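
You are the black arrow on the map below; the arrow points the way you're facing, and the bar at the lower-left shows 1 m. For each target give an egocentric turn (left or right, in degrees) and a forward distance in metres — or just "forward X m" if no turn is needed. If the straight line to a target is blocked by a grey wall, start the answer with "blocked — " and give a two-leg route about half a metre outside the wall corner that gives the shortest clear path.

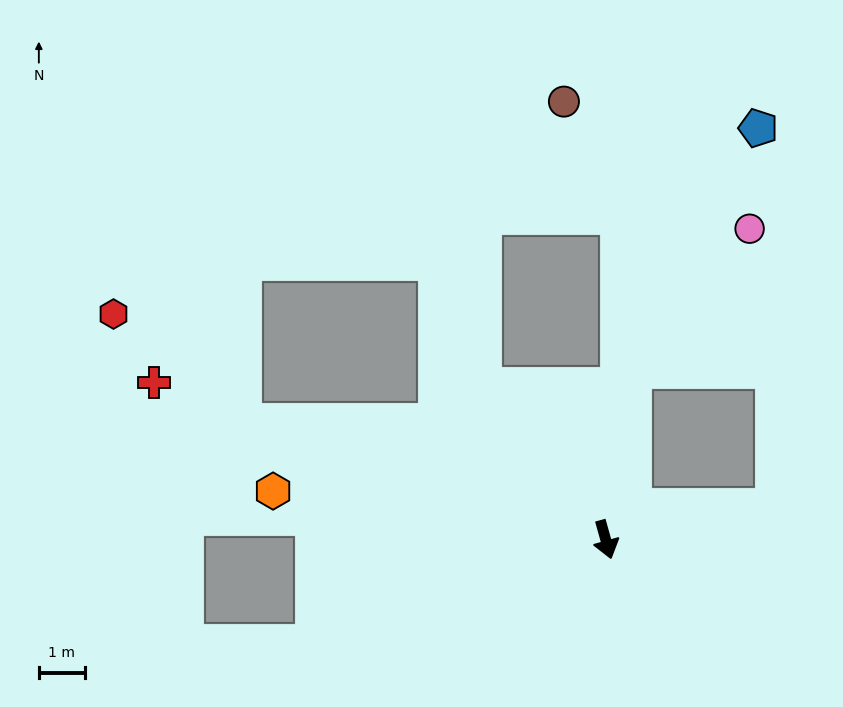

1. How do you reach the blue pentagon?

blocked — turn left 156°, forward 3.7 m, then turn right 19°, forward 5.9 m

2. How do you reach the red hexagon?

blocked — turn right 123°, forward 8.3 m, then turn right 23°, forward 3.7 m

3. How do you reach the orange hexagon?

turn right 114°, forward 7.3 m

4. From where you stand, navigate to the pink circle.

blocked — turn left 156°, forward 3.7 m, then turn right 31°, forward 4.0 m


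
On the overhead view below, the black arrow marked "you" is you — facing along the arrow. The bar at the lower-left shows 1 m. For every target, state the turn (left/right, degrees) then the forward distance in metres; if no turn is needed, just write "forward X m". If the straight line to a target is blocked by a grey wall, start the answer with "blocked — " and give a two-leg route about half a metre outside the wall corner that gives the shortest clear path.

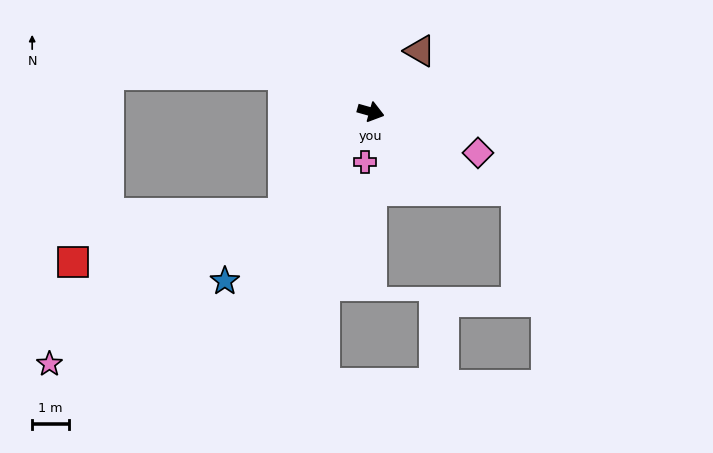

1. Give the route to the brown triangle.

turn left 67°, forward 2.1 m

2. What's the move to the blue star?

turn right 115°, forward 6.1 m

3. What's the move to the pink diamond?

turn right 5°, forward 3.1 m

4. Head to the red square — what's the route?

blocked — turn right 115°, forward 3.6 m, then turn right 36°, forward 5.9 m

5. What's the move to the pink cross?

turn right 81°, forward 1.4 m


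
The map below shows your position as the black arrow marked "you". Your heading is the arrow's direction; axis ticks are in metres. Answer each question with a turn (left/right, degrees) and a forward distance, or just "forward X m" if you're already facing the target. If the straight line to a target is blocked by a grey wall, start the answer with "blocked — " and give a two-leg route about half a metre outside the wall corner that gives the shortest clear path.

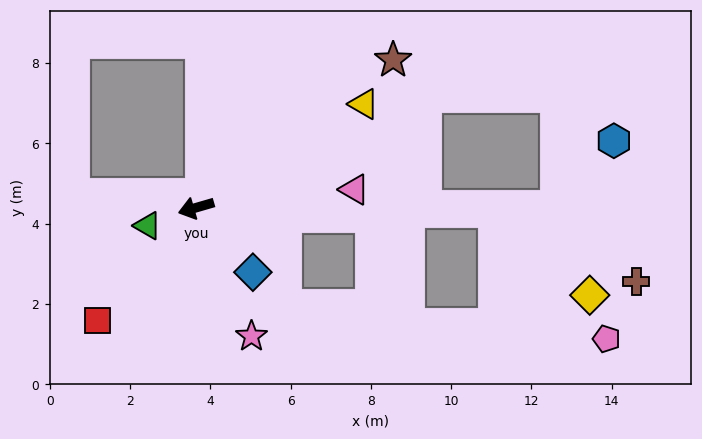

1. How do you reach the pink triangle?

turn left 170°, forward 4.0 m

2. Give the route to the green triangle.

turn left 4°, forward 1.3 m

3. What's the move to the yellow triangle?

turn right 164°, forward 4.9 m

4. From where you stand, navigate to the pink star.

turn left 97°, forward 3.5 m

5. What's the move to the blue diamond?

turn left 115°, forward 2.1 m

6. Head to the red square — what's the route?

turn left 33°, forward 3.7 m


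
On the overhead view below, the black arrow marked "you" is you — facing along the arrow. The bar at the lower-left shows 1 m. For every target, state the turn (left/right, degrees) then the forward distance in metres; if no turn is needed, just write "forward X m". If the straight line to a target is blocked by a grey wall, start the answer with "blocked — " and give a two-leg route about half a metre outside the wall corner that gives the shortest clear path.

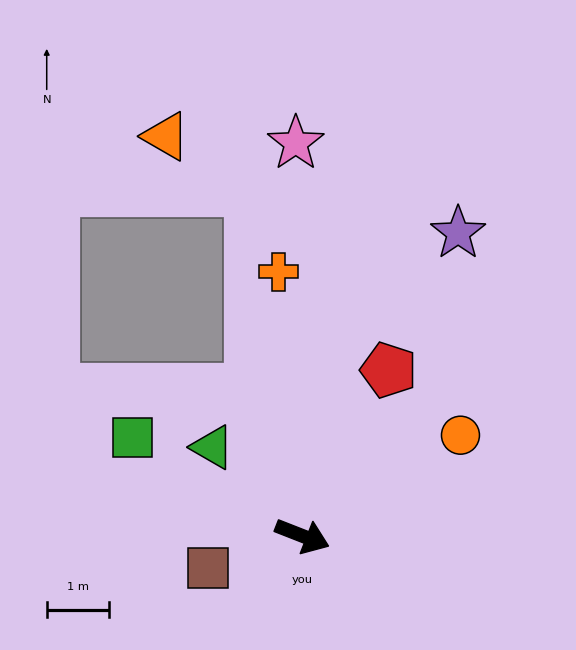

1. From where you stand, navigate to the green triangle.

turn left 157°, forward 2.0 m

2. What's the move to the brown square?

turn right 140°, forward 1.6 m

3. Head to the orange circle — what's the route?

turn left 54°, forward 3.0 m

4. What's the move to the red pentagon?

turn left 84°, forward 3.0 m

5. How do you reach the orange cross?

turn left 117°, forward 4.2 m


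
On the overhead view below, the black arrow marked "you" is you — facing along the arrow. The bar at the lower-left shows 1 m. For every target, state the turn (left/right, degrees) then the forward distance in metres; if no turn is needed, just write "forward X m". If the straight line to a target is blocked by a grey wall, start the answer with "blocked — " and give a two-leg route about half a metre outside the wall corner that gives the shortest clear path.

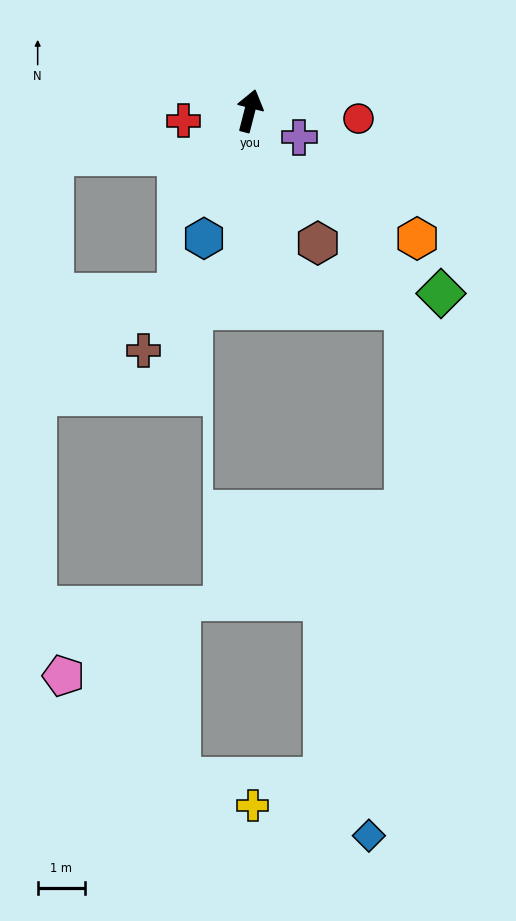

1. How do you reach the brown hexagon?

turn right 138°, forward 3.1 m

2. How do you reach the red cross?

turn left 113°, forward 1.4 m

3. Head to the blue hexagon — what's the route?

turn left 175°, forward 2.9 m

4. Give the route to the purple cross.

turn right 104°, forward 1.2 m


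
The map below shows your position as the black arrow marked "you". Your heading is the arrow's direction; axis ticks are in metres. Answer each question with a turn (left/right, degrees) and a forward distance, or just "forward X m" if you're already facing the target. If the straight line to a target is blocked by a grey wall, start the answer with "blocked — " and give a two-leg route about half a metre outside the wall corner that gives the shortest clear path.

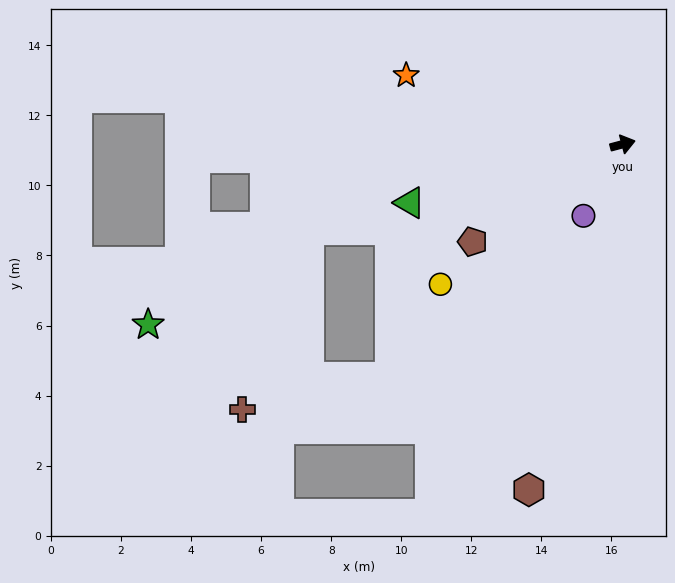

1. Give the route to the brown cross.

blocked — turn right 150°, forward 9.4 m, then turn right 32°, forward 4.3 m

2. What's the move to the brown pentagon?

turn right 162°, forward 5.1 m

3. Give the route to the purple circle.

turn right 134°, forward 2.3 m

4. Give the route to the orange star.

turn left 147°, forward 6.5 m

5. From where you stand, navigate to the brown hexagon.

turn right 120°, forward 10.2 m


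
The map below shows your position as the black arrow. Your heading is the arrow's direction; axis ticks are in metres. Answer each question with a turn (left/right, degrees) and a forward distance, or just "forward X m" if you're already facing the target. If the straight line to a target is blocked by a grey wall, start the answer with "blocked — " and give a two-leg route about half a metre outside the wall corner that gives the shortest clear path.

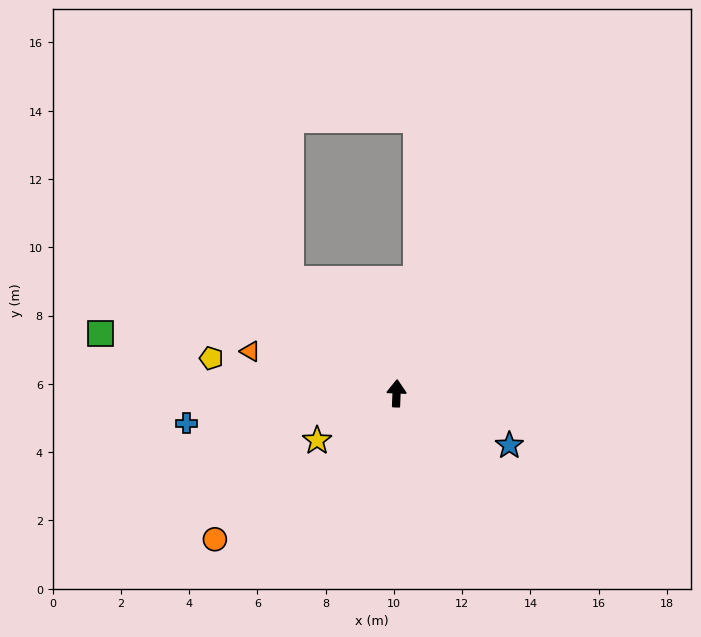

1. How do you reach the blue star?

turn right 112°, forward 3.6 m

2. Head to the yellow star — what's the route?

turn left 123°, forward 2.7 m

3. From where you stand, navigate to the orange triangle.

turn left 76°, forward 4.5 m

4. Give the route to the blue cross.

turn left 100°, forward 6.2 m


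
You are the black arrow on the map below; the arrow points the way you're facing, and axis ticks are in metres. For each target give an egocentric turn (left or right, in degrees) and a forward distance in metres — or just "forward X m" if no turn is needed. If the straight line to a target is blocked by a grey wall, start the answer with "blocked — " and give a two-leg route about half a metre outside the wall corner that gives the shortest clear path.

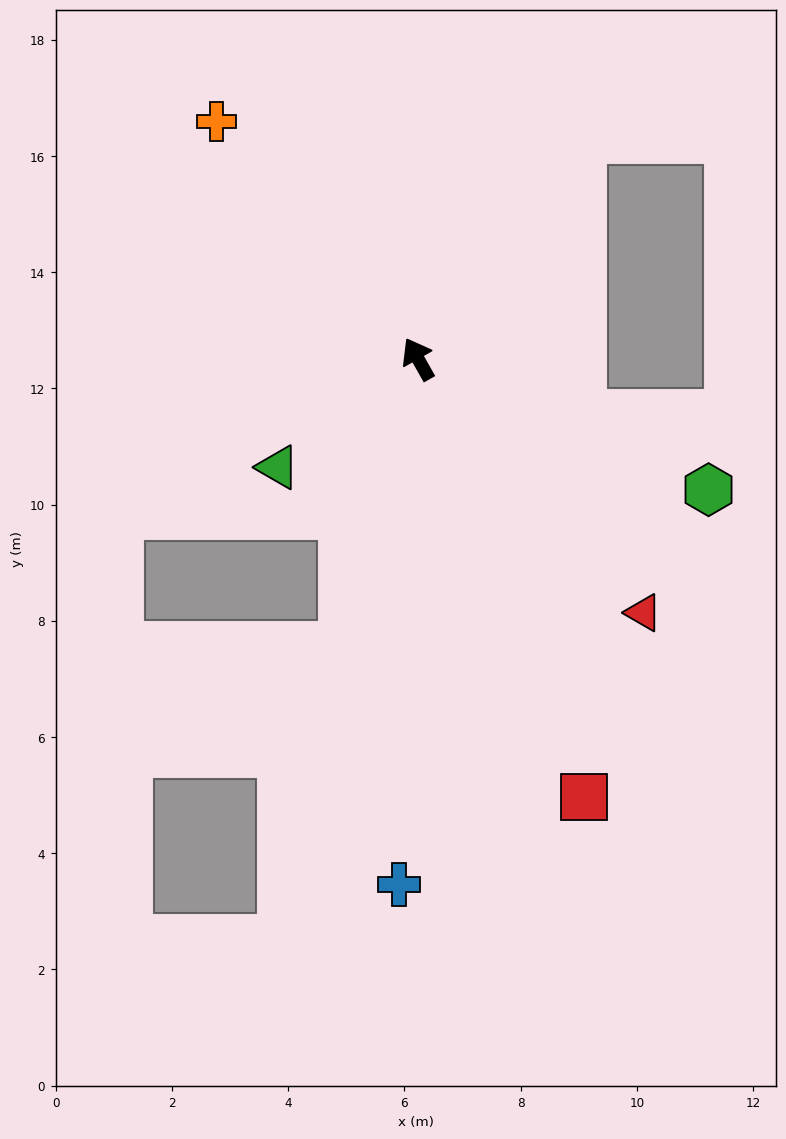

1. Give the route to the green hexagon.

turn right 144°, forward 5.5 m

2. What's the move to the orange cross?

turn left 11°, forward 5.4 m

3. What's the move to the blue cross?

turn left 149°, forward 9.1 m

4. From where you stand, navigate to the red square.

turn left 171°, forward 8.1 m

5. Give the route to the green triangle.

turn left 98°, forward 3.0 m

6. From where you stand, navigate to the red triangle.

turn right 168°, forward 5.8 m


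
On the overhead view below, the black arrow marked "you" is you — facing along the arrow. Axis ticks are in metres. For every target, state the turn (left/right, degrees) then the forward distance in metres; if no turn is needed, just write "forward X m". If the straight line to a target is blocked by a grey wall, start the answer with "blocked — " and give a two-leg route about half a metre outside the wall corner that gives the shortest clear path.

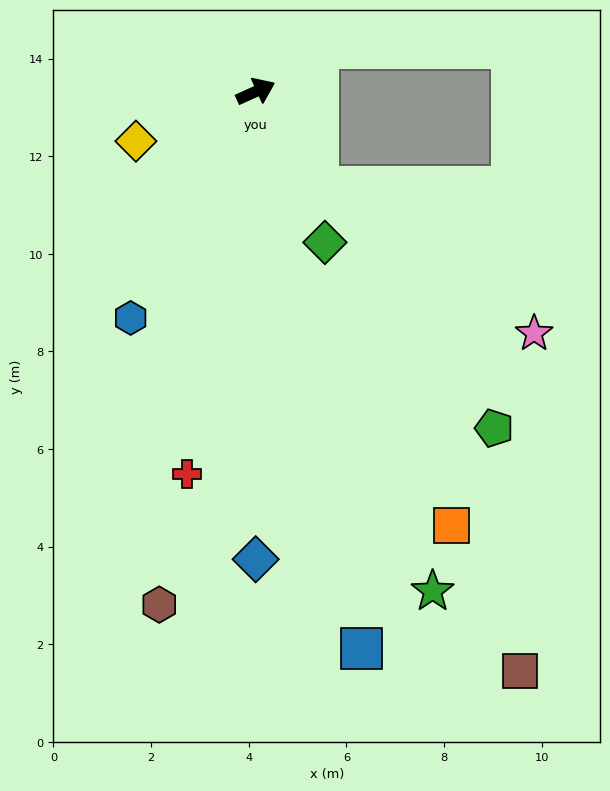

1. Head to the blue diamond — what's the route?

turn right 114°, forward 9.6 m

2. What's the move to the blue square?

turn right 104°, forward 11.6 m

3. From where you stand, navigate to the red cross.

turn right 124°, forward 8.0 m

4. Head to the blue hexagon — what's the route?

turn right 143°, forward 5.3 m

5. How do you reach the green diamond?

turn right 90°, forward 3.4 m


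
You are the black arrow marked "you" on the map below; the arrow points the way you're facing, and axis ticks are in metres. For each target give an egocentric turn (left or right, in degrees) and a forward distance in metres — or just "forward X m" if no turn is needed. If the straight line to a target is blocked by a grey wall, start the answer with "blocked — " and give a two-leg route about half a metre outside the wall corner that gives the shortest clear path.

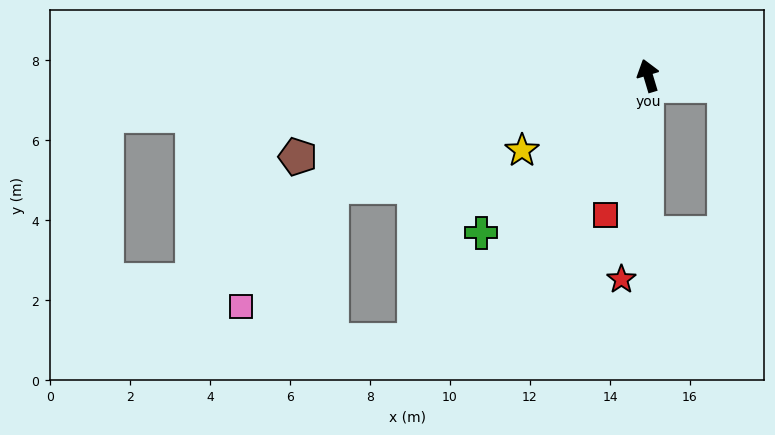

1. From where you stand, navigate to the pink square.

blocked — turn left 93°, forward 8.4 m, then turn left 33°, forward 3.8 m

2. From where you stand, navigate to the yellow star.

turn left 104°, forward 3.7 m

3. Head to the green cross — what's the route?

turn left 117°, forward 5.7 m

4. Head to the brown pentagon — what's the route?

turn left 86°, forward 9.0 m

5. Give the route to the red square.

turn left 146°, forward 3.6 m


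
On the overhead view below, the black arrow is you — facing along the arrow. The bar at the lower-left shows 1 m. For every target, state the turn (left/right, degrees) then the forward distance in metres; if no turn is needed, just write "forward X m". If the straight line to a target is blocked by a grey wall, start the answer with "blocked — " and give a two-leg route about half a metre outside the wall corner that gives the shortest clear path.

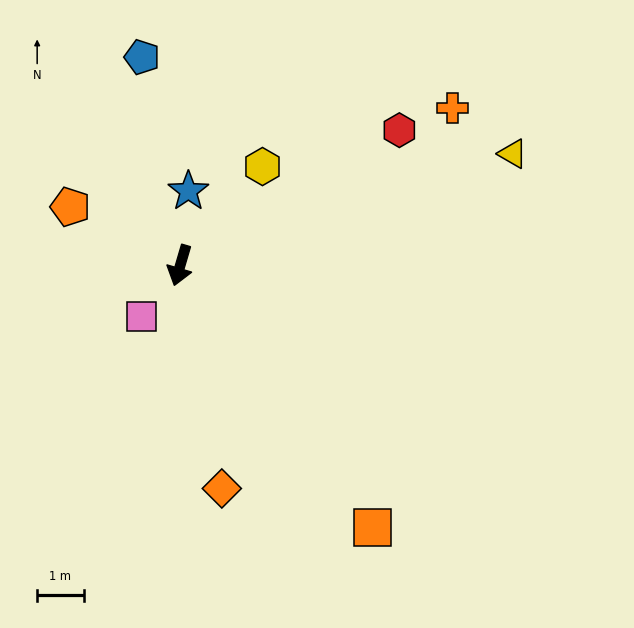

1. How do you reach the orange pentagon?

turn right 102°, forward 2.7 m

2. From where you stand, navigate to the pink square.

turn right 21°, forward 1.4 m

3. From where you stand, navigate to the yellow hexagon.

turn left 157°, forward 2.8 m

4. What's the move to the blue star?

turn right 170°, forward 1.6 m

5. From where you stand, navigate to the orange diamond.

turn left 27°, forward 4.9 m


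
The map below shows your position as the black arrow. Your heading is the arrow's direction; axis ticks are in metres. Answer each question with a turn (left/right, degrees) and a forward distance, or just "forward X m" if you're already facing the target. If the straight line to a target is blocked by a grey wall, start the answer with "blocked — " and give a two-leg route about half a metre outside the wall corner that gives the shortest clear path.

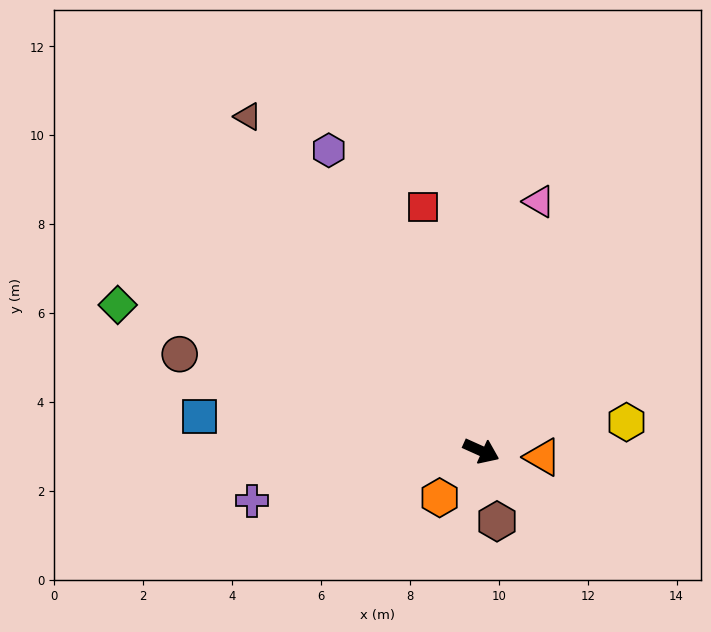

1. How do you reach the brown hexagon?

turn right 53°, forward 1.6 m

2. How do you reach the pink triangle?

turn left 101°, forward 5.8 m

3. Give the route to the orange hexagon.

turn right 107°, forward 1.4 m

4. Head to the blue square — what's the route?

turn right 163°, forward 6.4 m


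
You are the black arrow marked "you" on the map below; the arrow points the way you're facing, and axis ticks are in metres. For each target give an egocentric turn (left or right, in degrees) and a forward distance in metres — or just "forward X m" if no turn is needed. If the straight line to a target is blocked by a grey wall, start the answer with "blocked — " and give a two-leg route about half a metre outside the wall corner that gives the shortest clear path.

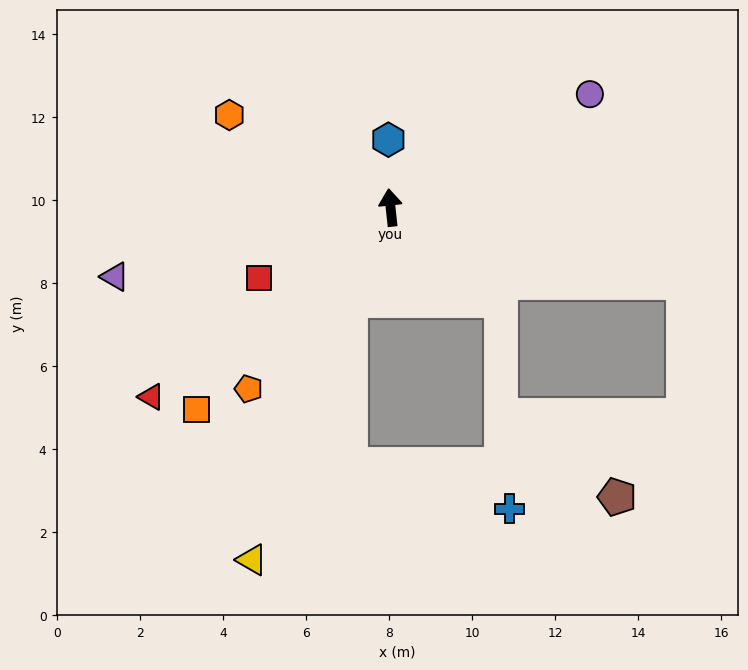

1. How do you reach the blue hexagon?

turn right 4°, forward 1.6 m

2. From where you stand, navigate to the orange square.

turn left 130°, forward 6.8 m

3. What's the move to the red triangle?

turn left 122°, forward 7.4 m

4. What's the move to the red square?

turn left 112°, forward 3.6 m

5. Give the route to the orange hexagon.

turn left 54°, forward 4.5 m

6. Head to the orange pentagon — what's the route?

turn left 136°, forward 5.6 m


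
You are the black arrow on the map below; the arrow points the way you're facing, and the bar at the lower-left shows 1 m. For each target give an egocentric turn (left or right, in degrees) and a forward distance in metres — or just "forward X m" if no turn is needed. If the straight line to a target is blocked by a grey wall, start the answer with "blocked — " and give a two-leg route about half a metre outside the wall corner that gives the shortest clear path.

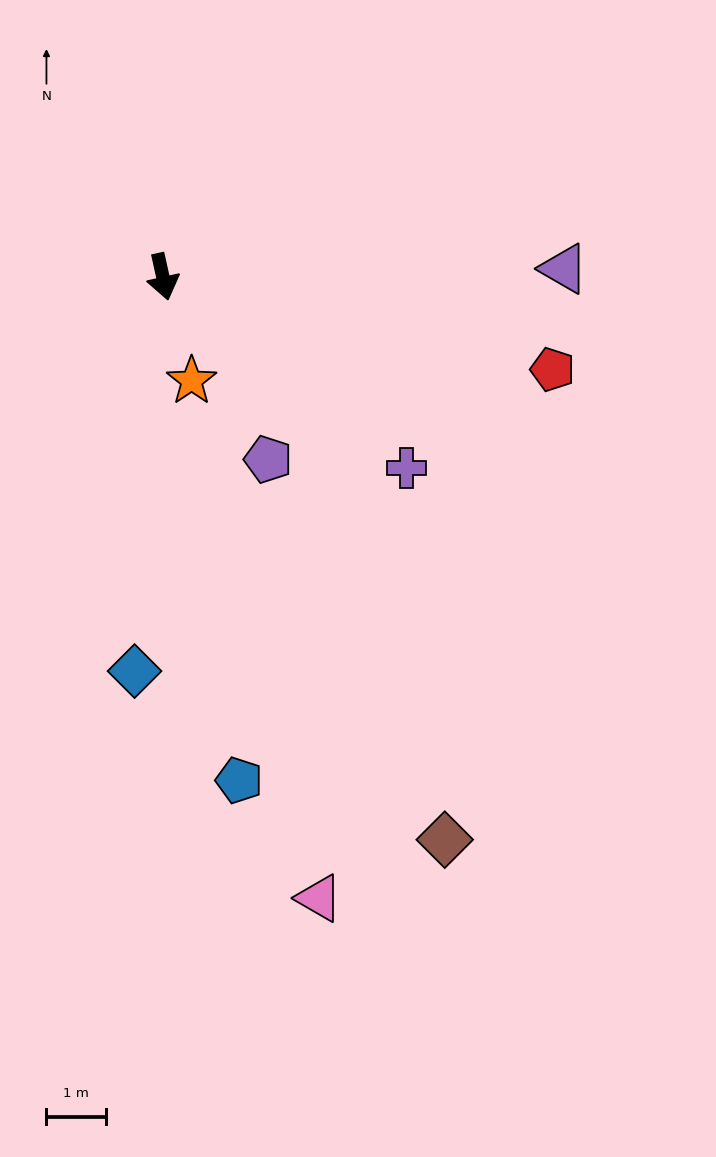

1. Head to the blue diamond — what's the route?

turn right 17°, forward 6.6 m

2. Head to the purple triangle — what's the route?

turn left 79°, forward 6.7 m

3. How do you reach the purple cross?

turn left 39°, forward 5.2 m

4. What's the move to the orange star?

turn left 3°, forward 1.8 m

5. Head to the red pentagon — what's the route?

turn left 64°, forward 6.7 m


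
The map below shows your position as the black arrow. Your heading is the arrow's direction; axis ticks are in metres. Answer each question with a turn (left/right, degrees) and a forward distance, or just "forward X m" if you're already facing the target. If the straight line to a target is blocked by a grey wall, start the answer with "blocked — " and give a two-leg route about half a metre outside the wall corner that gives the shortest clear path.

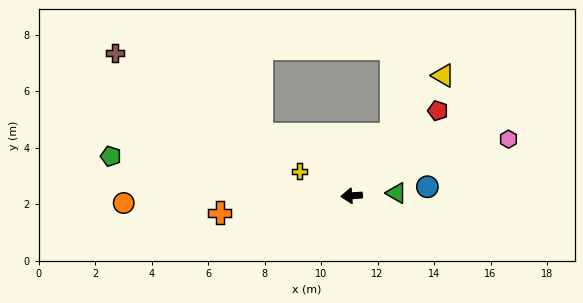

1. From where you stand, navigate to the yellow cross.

turn right 29°, forward 2.0 m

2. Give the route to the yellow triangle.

turn right 131°, forward 5.4 m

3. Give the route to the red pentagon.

turn right 139°, forward 4.3 m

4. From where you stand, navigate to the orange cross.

turn left 4°, forward 4.7 m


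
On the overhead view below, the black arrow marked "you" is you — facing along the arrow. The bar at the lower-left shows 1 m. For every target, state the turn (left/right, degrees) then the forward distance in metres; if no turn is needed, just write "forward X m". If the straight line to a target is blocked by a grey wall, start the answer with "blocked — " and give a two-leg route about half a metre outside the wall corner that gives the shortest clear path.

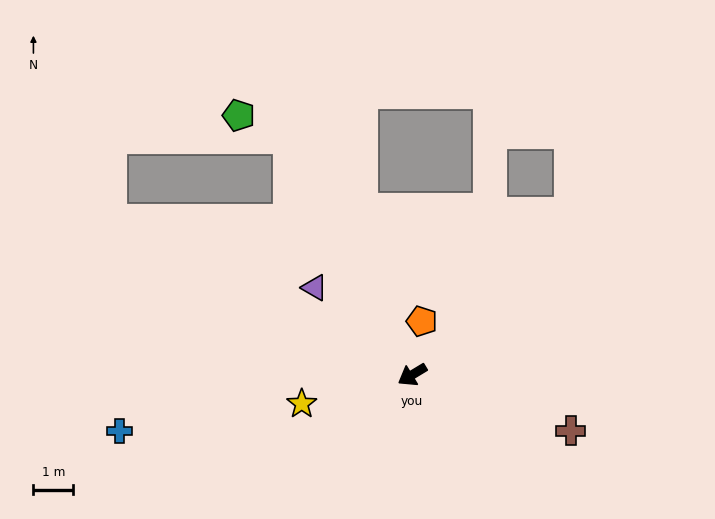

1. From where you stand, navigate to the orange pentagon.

turn right 131°, forward 1.4 m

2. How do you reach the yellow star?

turn right 16°, forward 2.9 m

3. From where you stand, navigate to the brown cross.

turn left 129°, forward 4.2 m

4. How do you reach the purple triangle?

turn right 73°, forward 3.3 m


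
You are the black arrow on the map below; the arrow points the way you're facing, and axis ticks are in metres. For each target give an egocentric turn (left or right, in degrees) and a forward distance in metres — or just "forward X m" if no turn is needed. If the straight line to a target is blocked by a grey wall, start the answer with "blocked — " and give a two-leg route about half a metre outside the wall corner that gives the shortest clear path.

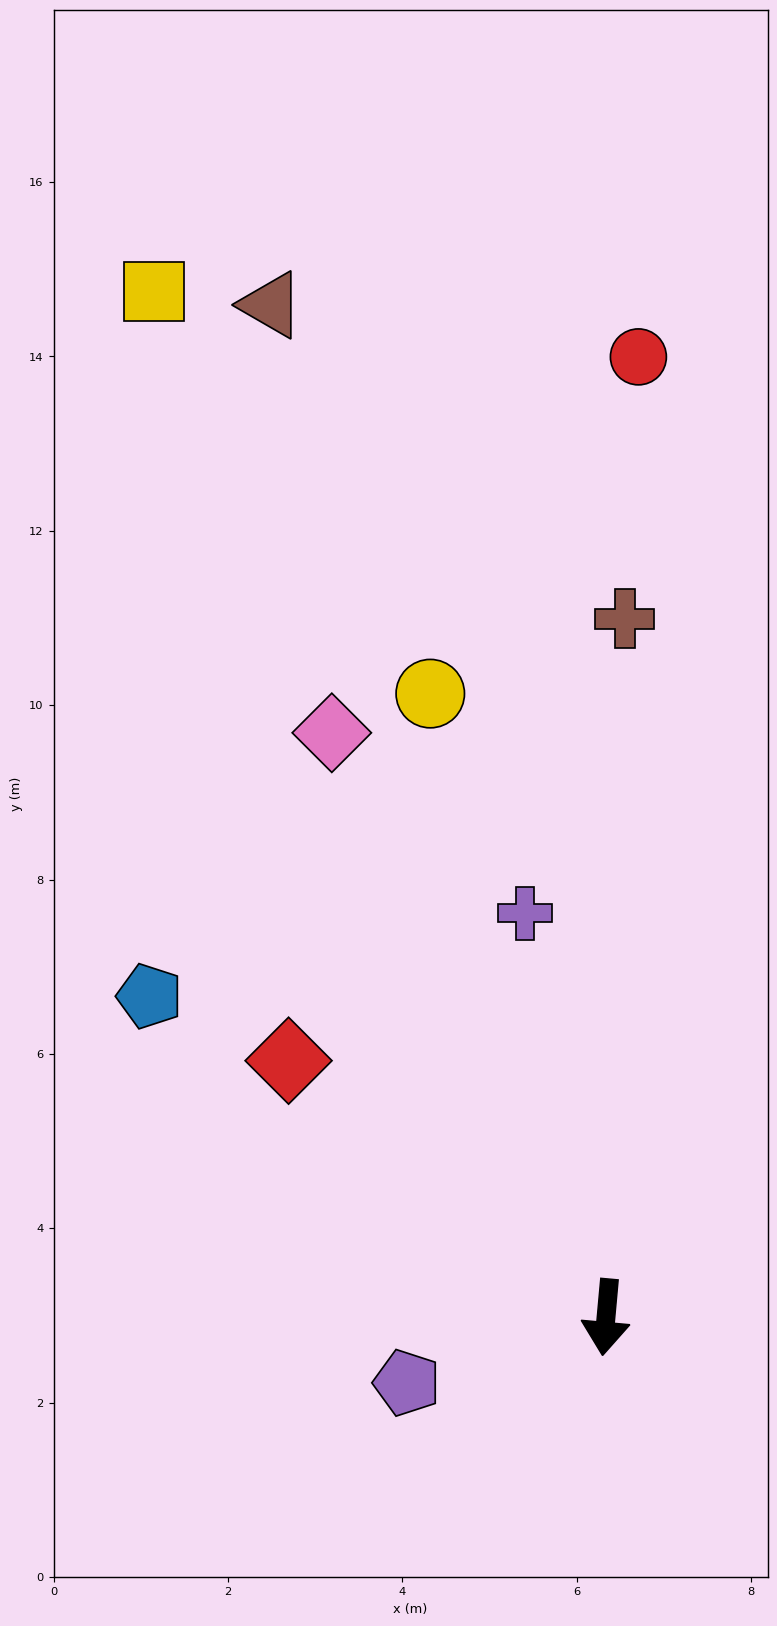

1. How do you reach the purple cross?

turn right 163°, forward 4.7 m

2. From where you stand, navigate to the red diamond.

turn right 124°, forward 4.7 m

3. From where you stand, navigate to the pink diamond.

turn right 150°, forward 7.4 m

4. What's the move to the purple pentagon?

turn right 67°, forward 2.4 m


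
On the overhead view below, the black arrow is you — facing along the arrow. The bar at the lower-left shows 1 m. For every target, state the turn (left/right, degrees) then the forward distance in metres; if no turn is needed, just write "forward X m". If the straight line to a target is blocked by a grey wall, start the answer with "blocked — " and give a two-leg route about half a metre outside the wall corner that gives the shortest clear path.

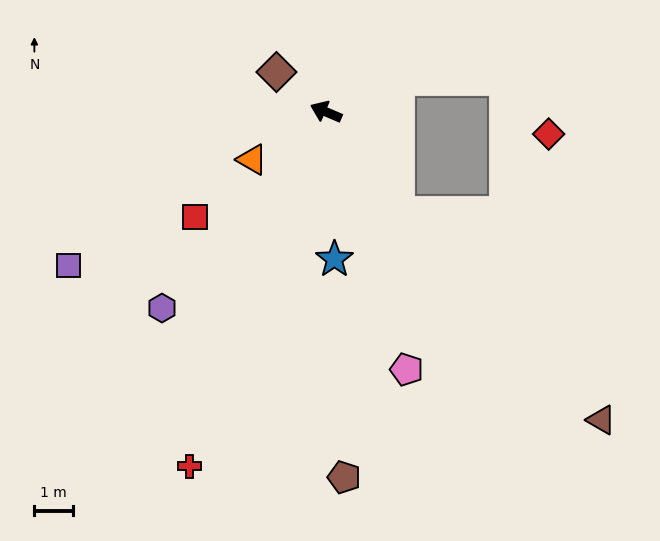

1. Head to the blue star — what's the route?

turn left 116°, forward 3.8 m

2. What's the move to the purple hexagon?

turn left 73°, forward 6.6 m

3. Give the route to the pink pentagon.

turn left 130°, forward 7.0 m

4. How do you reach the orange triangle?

turn left 56°, forward 2.3 m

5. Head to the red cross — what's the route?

turn left 92°, forward 9.8 m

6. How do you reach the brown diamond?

turn right 16°, forward 1.6 m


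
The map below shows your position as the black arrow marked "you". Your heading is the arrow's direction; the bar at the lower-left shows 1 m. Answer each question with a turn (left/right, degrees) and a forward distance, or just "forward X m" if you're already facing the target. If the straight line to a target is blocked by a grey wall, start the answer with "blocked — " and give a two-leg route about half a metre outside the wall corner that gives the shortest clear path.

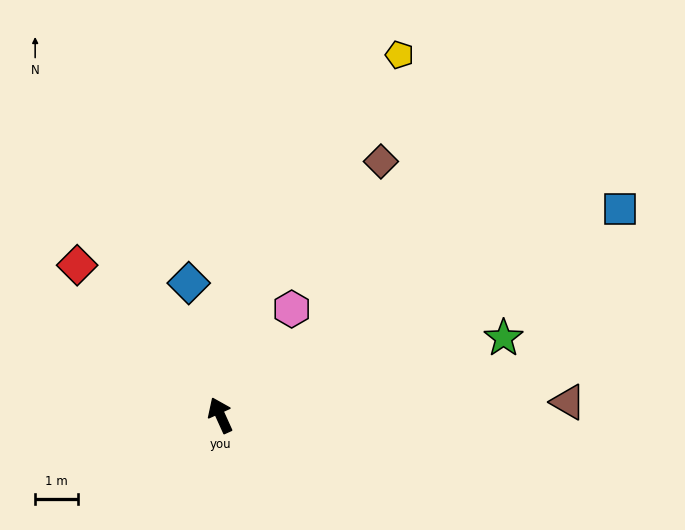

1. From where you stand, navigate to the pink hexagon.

turn right 58°, forward 3.0 m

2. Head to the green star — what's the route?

turn right 99°, forward 6.8 m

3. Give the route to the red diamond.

turn left 19°, forward 4.8 m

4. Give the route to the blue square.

turn right 87°, forward 10.5 m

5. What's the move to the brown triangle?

turn right 112°, forward 8.1 m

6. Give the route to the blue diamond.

turn right 11°, forward 3.2 m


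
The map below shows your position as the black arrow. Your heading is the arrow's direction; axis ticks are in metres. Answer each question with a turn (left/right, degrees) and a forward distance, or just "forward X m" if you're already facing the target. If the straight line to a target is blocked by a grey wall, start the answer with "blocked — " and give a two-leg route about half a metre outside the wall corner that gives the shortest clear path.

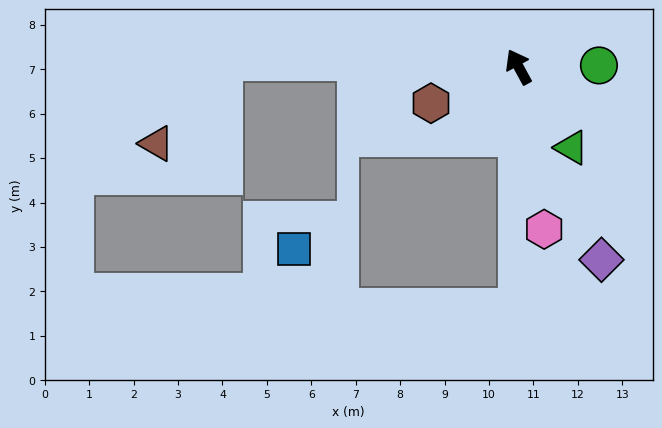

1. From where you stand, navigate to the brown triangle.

blocked — turn left 60°, forward 6.6 m, then turn left 52°, forward 2.4 m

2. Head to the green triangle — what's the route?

turn right 175°, forward 2.2 m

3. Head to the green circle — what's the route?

turn right 118°, forward 1.8 m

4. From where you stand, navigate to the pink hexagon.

turn left 160°, forward 3.7 m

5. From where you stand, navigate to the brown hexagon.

turn left 84°, forward 2.1 m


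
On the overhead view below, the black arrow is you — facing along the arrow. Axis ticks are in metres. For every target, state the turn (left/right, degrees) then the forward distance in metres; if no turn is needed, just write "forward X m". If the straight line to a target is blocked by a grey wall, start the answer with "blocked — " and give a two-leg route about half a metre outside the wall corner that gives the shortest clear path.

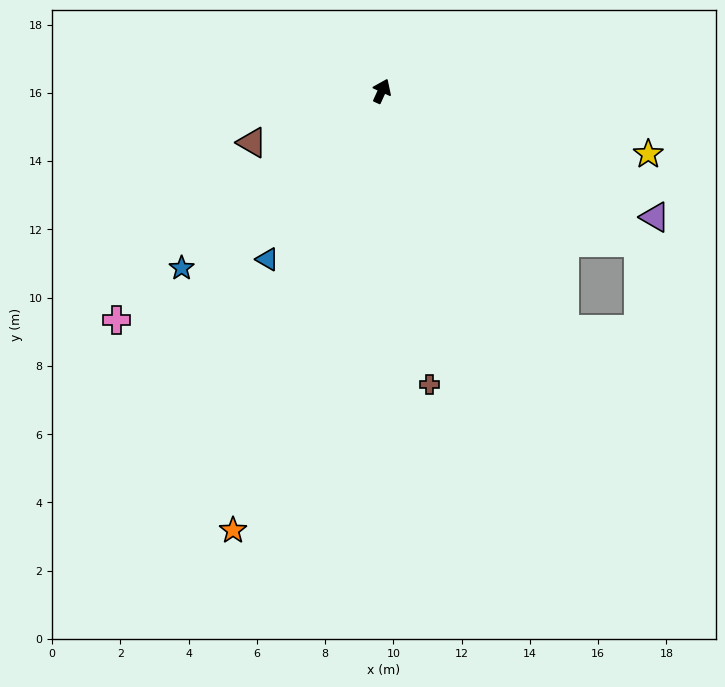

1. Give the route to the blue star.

turn left 156°, forward 7.8 m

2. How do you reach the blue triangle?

turn left 170°, forward 6.0 m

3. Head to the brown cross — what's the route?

turn right 146°, forward 8.7 m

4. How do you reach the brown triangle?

turn left 136°, forward 4.1 m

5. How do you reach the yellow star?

turn right 79°, forward 8.0 m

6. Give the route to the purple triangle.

turn right 90°, forward 8.8 m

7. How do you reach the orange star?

turn right 174°, forward 13.6 m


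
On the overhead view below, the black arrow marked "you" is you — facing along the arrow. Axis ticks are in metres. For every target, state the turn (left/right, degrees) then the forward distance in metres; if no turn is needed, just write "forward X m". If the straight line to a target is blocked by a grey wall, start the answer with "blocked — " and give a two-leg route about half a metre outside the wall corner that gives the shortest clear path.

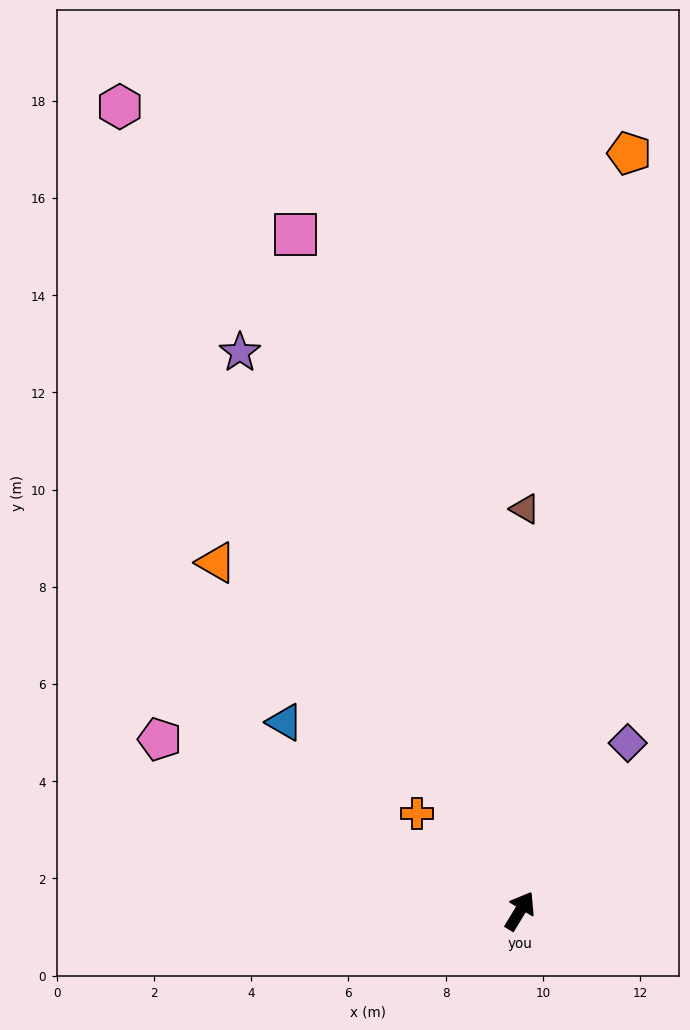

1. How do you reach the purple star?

turn left 58°, forward 12.9 m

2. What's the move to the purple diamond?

forward 4.1 m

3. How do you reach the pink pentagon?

turn left 96°, forward 8.2 m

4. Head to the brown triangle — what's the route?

turn left 31°, forward 8.3 m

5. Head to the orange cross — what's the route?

turn left 78°, forward 2.9 m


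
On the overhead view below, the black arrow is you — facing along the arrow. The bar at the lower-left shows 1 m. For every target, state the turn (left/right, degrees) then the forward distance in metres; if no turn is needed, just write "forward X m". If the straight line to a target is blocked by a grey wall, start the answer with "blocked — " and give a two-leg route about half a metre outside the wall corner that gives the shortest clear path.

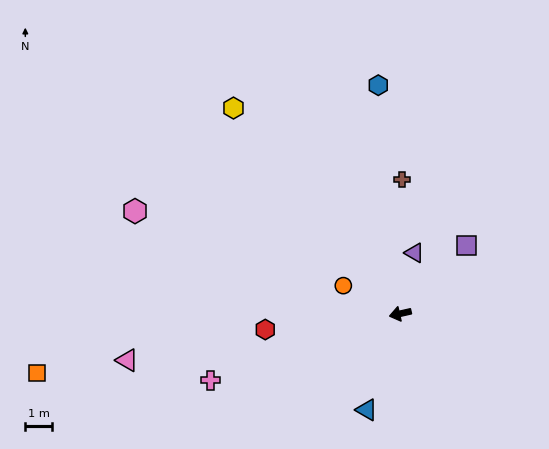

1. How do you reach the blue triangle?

turn left 58°, forward 3.8 m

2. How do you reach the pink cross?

turn left 7°, forward 7.4 m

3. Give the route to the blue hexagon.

turn right 97°, forward 8.5 m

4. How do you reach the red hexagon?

turn right 6°, forward 5.0 m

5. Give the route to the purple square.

turn right 147°, forward 3.5 m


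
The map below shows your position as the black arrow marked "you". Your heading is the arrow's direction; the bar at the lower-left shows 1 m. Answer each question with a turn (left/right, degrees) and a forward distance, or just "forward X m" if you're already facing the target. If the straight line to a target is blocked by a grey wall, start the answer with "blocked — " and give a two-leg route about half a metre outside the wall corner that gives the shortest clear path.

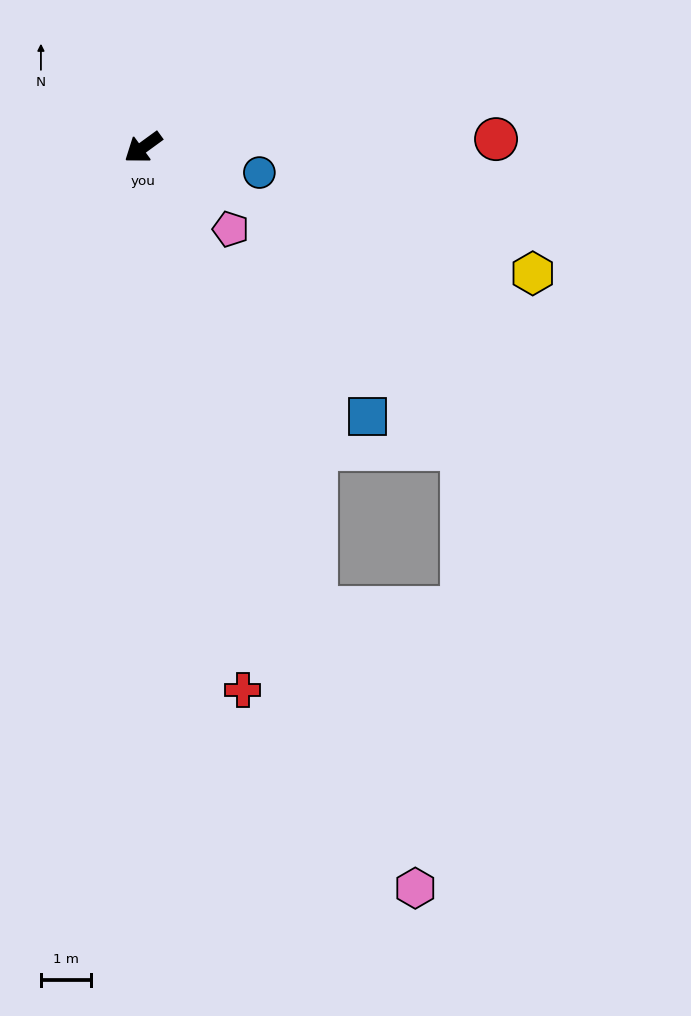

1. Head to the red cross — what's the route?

turn left 64°, forward 11.0 m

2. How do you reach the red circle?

turn left 145°, forward 7.0 m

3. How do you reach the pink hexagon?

turn left 74°, forward 15.7 m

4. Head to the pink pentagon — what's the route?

turn left 101°, forward 2.4 m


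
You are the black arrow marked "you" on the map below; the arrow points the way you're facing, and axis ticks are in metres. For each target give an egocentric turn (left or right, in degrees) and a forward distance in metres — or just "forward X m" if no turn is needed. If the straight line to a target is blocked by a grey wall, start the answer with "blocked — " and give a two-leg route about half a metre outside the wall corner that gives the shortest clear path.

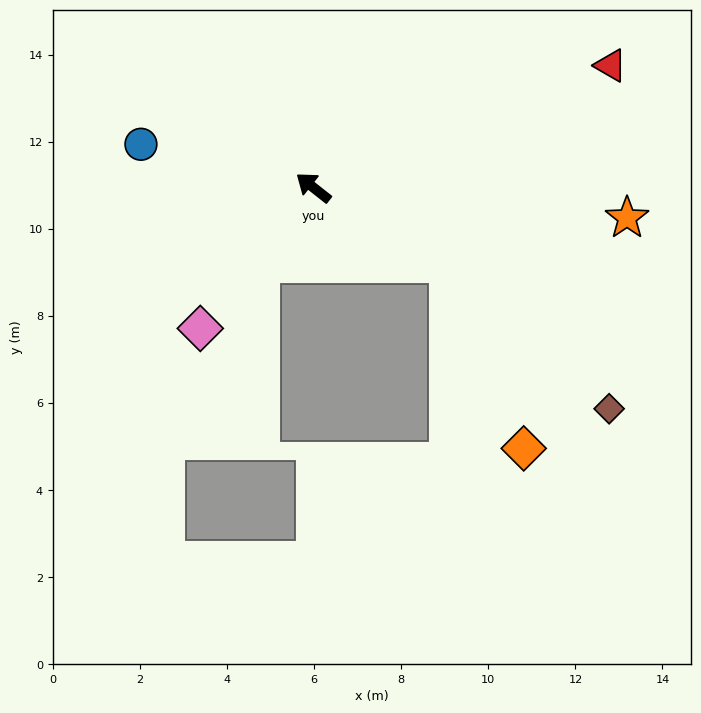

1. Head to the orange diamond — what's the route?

blocked — turn right 172°, forward 3.6 m, then turn right 37°, forward 4.6 m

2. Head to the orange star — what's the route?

turn right 147°, forward 7.2 m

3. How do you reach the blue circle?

turn left 24°, forward 4.1 m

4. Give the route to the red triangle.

turn right 119°, forward 7.4 m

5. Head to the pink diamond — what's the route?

turn left 90°, forward 4.1 m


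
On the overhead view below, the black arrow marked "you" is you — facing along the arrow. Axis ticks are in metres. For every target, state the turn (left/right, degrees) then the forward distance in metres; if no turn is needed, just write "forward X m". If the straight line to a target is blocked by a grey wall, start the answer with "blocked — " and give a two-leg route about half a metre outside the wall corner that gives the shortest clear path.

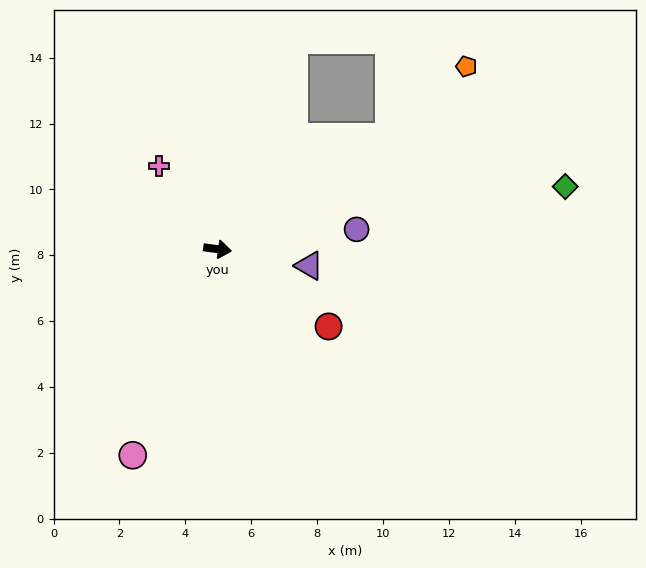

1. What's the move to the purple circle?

turn left 16°, forward 4.3 m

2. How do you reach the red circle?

turn right 27°, forward 4.1 m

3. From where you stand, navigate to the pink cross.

turn left 133°, forward 3.1 m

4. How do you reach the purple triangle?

turn right 3°, forward 2.8 m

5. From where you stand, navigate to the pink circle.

turn right 105°, forward 6.8 m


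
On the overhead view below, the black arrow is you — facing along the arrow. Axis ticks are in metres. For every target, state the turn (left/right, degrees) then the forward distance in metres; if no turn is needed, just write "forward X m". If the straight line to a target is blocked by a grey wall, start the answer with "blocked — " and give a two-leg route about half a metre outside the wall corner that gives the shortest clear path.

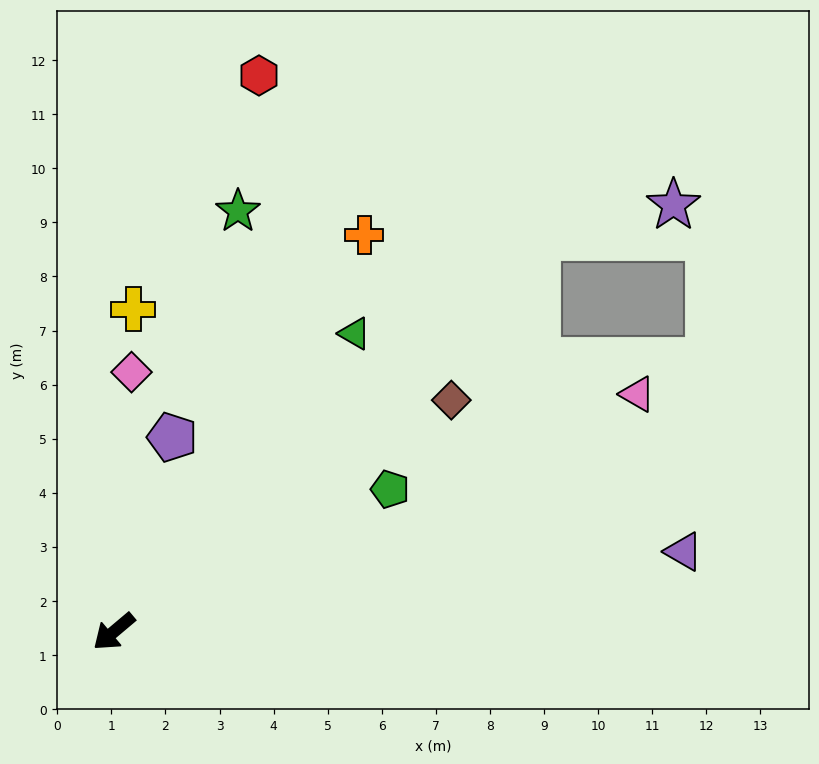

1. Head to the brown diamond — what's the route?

turn left 174°, forward 7.6 m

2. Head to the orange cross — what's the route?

turn right 162°, forward 8.7 m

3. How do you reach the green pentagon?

turn left 167°, forward 5.7 m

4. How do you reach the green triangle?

turn right 169°, forward 7.1 m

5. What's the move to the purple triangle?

turn left 148°, forward 10.6 m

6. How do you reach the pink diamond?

turn right 134°, forward 4.8 m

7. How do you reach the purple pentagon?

turn right 147°, forward 3.8 m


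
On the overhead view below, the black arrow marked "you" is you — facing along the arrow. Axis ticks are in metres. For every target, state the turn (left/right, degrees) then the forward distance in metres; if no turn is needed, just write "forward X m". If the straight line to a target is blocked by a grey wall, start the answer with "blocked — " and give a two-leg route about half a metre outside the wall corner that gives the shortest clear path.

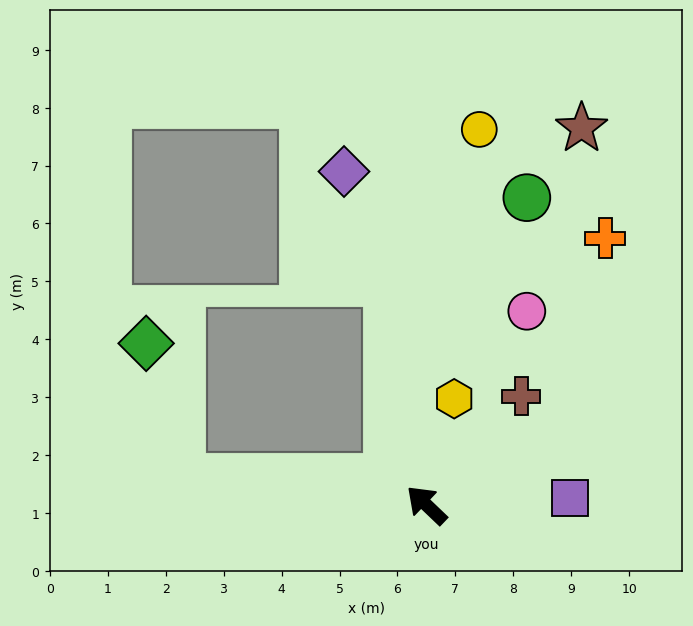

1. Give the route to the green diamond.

blocked — turn left 37°, forward 4.3 m, then turn right 69°, forward 2.4 m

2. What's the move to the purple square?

turn right 133°, forward 2.5 m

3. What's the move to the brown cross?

turn right 87°, forward 2.5 m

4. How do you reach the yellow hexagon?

turn right 61°, forward 1.9 m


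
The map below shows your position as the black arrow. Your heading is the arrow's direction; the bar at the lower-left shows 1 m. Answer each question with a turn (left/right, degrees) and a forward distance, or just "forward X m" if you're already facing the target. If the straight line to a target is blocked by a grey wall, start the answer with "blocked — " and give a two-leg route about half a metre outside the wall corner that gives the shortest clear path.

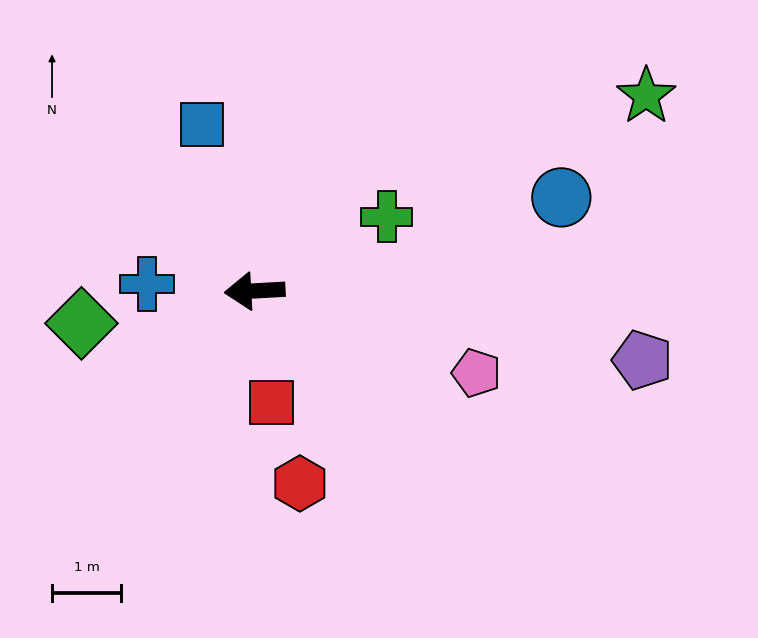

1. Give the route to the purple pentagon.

turn left 167°, forward 5.7 m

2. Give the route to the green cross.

turn right 154°, forward 2.2 m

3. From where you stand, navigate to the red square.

turn left 95°, forward 1.6 m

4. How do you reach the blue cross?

turn right 7°, forward 1.6 m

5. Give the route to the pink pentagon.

turn left 157°, forward 3.4 m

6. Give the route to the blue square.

turn right 76°, forward 2.5 m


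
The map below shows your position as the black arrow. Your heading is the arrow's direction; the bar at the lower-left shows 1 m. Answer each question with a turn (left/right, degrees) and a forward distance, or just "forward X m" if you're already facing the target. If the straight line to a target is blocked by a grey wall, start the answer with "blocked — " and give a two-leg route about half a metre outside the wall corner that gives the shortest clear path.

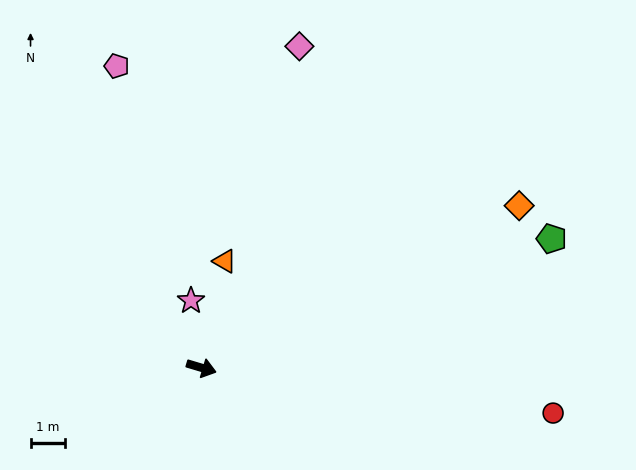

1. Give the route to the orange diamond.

turn left 44°, forward 10.3 m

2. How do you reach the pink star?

turn left 116°, forward 2.0 m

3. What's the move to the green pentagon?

turn left 37°, forward 10.7 m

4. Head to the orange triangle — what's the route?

turn left 94°, forward 3.1 m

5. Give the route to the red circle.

turn left 9°, forward 10.2 m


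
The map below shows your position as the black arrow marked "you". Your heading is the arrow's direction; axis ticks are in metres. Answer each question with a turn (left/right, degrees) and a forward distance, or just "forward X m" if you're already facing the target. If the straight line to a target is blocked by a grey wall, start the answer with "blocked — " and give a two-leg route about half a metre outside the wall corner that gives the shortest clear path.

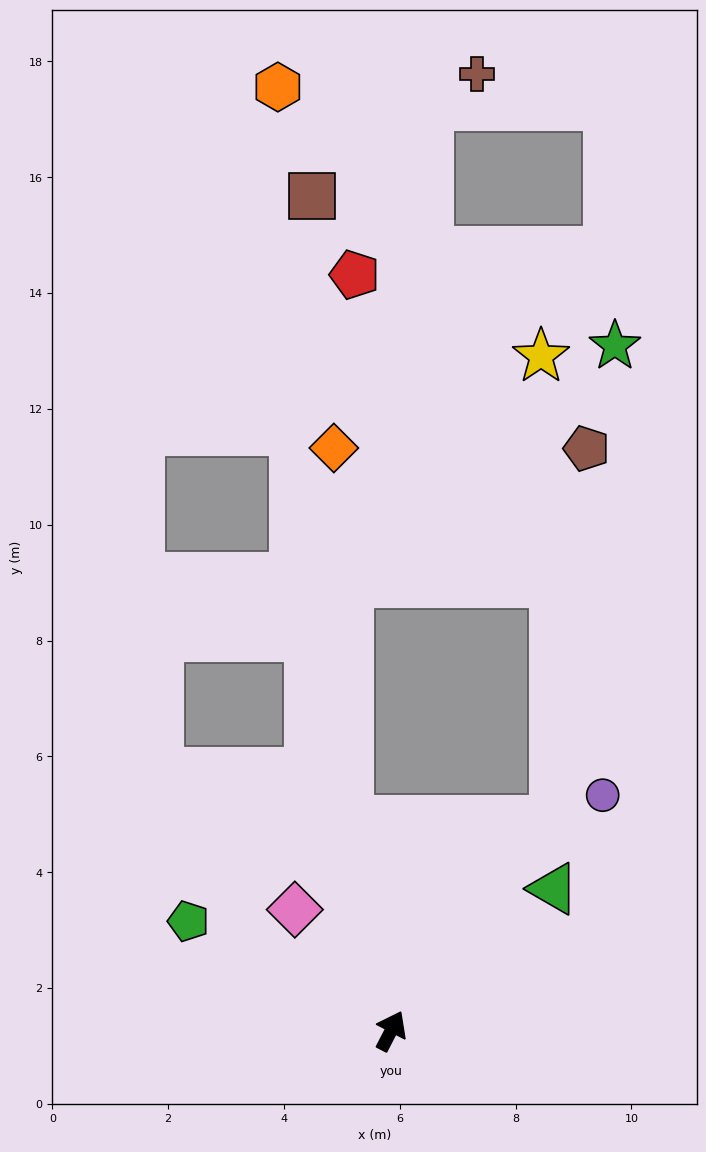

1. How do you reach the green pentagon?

turn left 89°, forward 4.0 m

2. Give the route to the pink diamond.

turn left 66°, forward 2.7 m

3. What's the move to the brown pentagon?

blocked — turn right 10°, forward 4.6 m, then turn left 32°, forward 6.4 m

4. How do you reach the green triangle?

turn right 21°, forward 3.7 m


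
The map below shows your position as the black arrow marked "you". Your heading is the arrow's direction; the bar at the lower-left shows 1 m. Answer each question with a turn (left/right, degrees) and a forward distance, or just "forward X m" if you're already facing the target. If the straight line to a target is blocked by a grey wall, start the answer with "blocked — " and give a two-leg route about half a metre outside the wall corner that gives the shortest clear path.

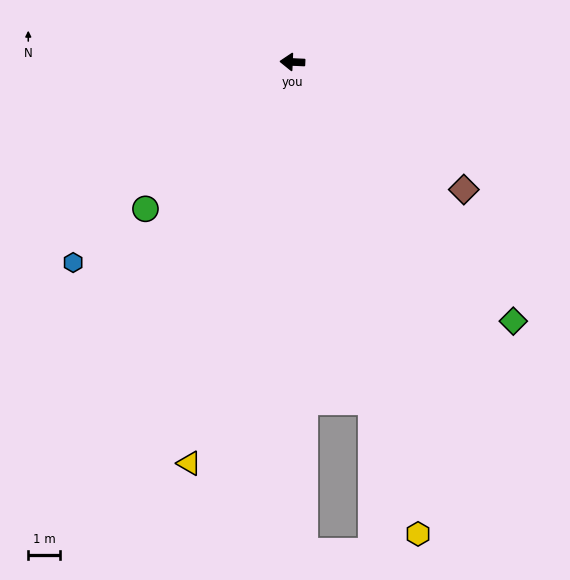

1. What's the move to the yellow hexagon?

turn left 107°, forward 15.5 m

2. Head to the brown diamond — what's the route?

turn left 146°, forward 6.8 m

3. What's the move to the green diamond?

turn left 133°, forward 10.8 m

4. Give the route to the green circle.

turn left 48°, forward 6.6 m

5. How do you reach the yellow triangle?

turn left 78°, forward 13.2 m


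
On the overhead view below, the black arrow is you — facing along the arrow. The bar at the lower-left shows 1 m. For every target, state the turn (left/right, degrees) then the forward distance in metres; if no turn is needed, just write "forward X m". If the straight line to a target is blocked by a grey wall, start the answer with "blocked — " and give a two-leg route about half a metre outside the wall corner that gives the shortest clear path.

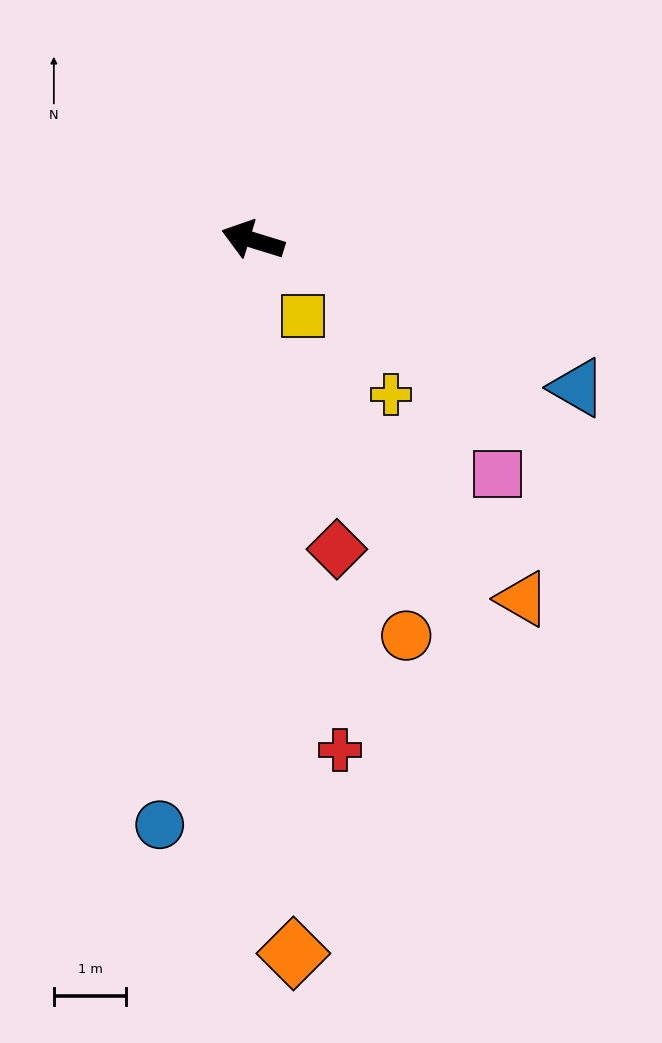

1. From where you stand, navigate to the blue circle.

turn left 98°, forward 8.1 m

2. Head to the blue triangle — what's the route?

turn left 173°, forward 4.9 m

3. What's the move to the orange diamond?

turn left 110°, forward 9.8 m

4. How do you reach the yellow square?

turn left 141°, forward 1.2 m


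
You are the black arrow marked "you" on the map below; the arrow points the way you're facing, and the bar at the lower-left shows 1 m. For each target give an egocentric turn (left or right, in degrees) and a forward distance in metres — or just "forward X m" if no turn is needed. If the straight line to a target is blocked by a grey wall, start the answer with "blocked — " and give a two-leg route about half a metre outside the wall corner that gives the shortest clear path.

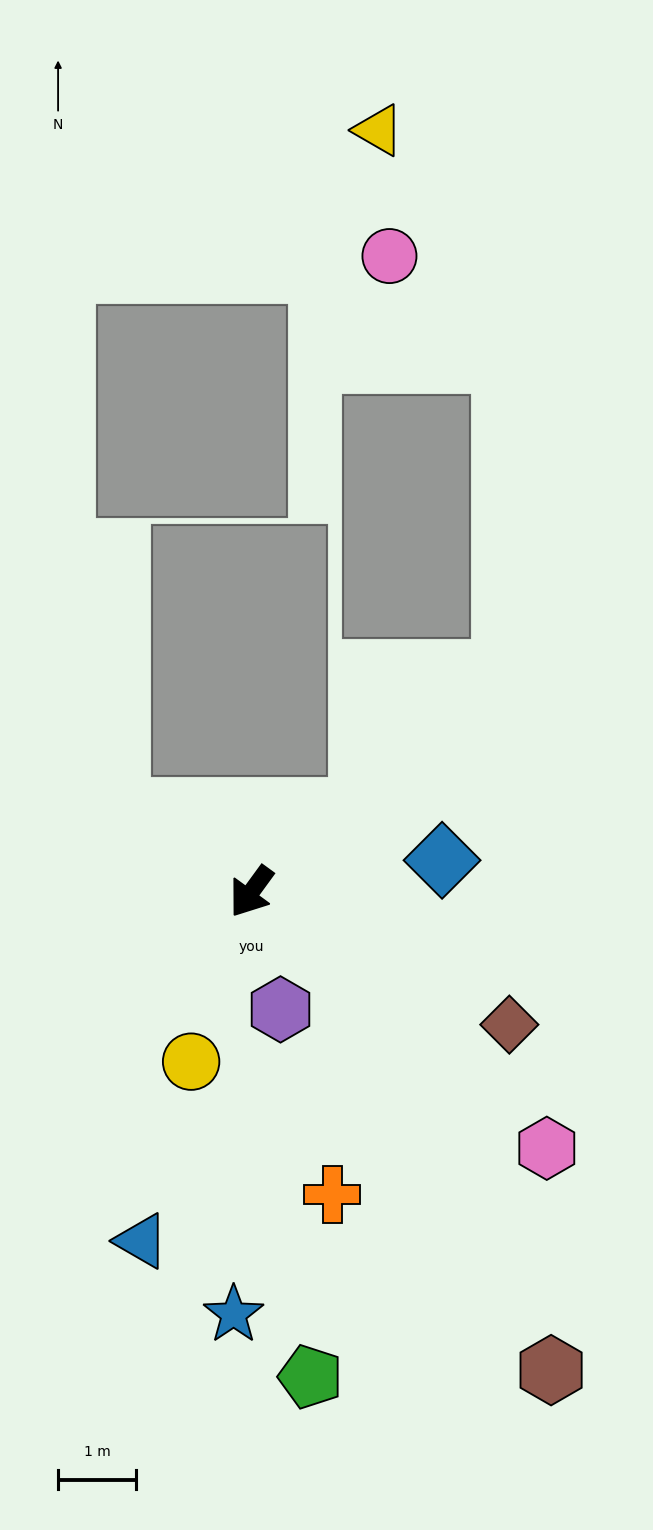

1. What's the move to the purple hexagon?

turn left 50°, forward 1.5 m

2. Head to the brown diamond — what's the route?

turn left 99°, forward 3.7 m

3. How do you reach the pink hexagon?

turn left 85°, forward 5.0 m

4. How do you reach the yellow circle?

turn left 17°, forward 2.3 m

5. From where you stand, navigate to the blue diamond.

turn left 136°, forward 2.5 m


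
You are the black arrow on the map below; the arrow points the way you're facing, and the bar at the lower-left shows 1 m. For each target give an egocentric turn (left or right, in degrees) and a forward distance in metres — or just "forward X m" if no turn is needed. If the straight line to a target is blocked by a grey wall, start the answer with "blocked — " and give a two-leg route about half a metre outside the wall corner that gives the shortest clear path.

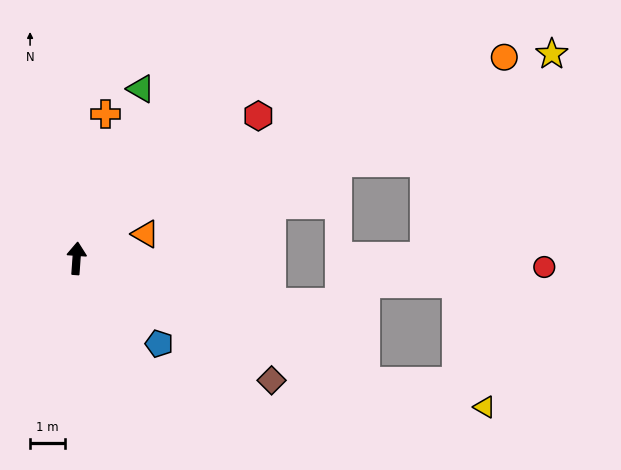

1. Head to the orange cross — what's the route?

turn right 7°, forward 4.3 m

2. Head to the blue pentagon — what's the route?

turn right 132°, forward 3.4 m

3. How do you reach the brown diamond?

turn right 118°, forward 6.7 m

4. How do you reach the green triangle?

turn right 17°, forward 5.2 m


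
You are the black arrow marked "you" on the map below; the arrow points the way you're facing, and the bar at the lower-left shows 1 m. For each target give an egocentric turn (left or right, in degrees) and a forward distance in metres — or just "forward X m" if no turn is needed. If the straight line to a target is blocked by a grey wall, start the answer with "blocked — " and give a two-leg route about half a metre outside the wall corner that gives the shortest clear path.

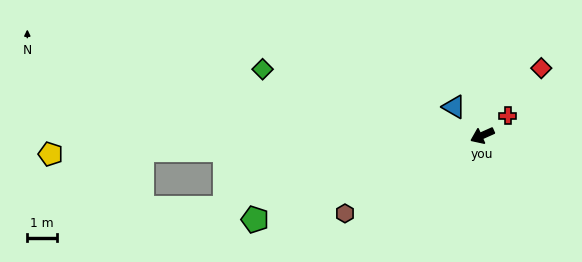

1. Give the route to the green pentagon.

turn right 4°, forward 8.3 m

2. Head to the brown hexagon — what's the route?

turn left 5°, forward 5.4 m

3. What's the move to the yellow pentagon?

turn right 22°, forward 14.8 m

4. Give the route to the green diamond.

turn right 41°, forward 7.9 m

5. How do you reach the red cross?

turn right 166°, forward 1.1 m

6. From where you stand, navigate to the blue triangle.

turn right 69°, forward 1.4 m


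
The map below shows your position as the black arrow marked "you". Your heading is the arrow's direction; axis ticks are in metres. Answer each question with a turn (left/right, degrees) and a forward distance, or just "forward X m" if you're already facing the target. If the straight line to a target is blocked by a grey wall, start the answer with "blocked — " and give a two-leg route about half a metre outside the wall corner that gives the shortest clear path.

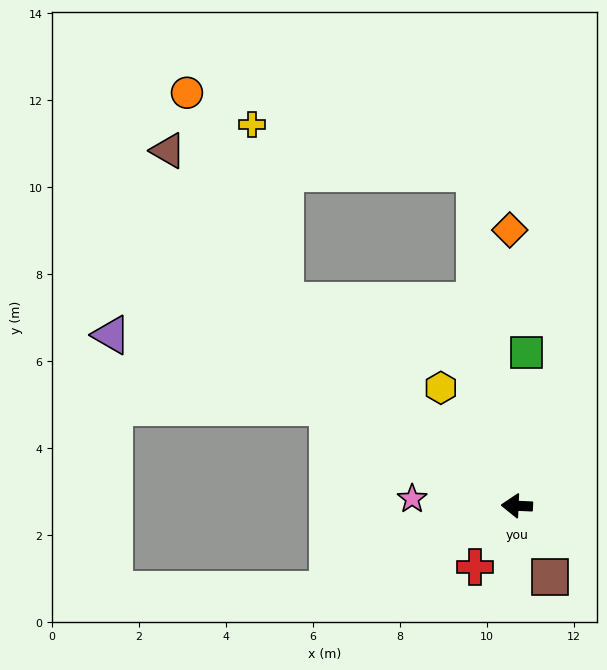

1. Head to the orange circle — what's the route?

blocked — turn right 39°, forward 7.1 m, then turn right 23°, forward 5.3 m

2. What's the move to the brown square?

turn left 117°, forward 1.8 m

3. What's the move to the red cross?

turn left 58°, forward 1.7 m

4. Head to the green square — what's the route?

turn right 91°, forward 3.5 m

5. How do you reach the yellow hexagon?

turn right 55°, forward 3.2 m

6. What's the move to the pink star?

forward 2.4 m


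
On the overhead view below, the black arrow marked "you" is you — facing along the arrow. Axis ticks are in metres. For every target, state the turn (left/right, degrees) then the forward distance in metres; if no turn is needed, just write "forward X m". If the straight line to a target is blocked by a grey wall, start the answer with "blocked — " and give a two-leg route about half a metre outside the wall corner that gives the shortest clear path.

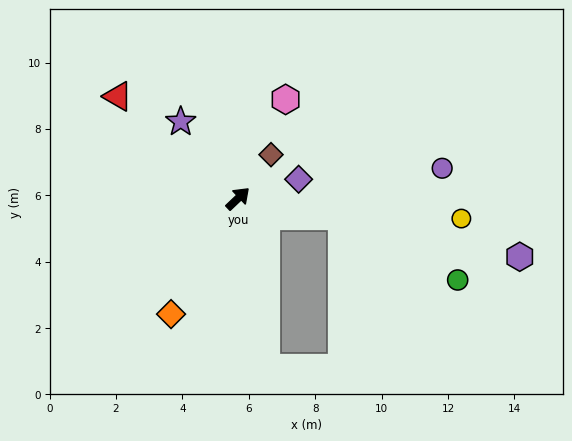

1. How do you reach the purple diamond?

turn right 26°, forward 1.9 m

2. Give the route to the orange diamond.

turn right 164°, forward 4.0 m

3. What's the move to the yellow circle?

turn right 49°, forward 6.8 m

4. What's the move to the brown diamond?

turn left 9°, forward 1.7 m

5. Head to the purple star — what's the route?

turn left 83°, forward 2.9 m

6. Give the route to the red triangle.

turn left 96°, forward 4.8 m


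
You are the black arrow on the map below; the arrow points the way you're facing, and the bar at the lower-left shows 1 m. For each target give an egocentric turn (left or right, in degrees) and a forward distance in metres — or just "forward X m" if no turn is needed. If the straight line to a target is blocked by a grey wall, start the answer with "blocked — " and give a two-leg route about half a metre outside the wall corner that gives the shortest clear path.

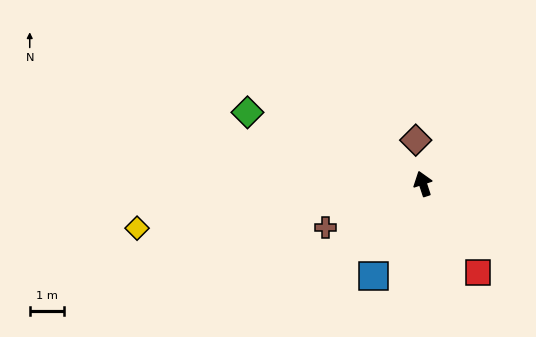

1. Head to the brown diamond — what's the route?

turn right 9°, forward 1.3 m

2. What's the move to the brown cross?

turn left 96°, forward 3.1 m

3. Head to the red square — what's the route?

turn right 166°, forward 3.0 m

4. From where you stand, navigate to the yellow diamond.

turn left 81°, forward 8.4 m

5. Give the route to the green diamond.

turn left 50°, forward 5.5 m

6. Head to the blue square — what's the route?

turn left 134°, forward 3.0 m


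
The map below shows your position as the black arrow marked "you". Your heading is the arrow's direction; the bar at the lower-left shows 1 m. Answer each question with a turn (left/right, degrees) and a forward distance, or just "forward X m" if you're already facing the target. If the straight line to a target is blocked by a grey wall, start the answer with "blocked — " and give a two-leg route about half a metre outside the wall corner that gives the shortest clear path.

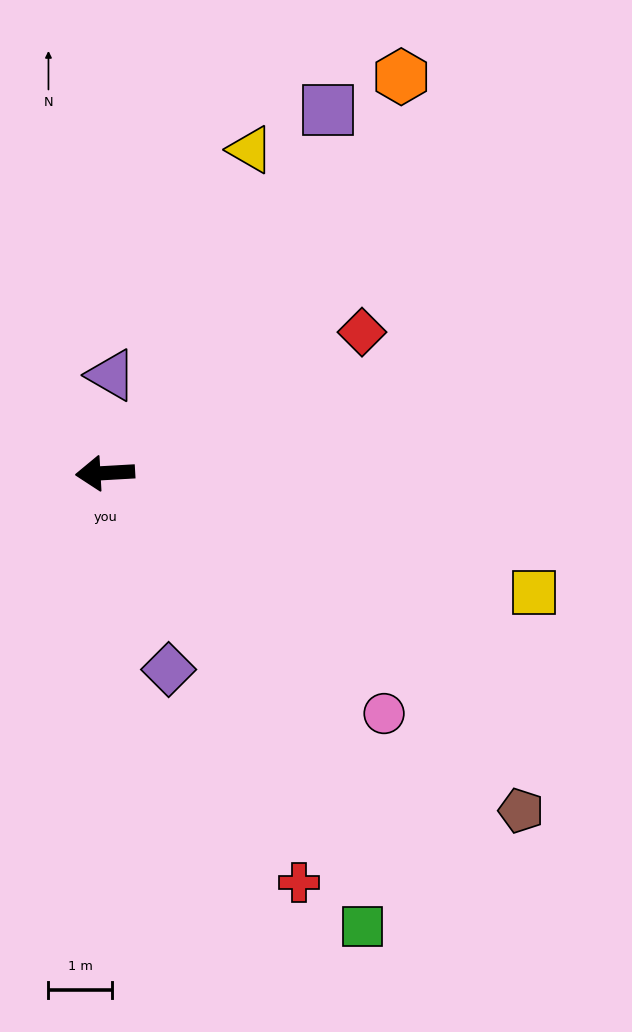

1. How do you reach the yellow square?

turn left 161°, forward 7.0 m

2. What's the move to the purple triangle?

turn right 97°, forward 1.5 m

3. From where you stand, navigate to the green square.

turn left 116°, forward 8.2 m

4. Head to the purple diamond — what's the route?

turn left 105°, forward 3.2 m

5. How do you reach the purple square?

turn right 125°, forward 6.7 m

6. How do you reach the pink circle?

turn left 136°, forward 5.8 m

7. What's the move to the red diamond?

turn right 155°, forward 4.6 m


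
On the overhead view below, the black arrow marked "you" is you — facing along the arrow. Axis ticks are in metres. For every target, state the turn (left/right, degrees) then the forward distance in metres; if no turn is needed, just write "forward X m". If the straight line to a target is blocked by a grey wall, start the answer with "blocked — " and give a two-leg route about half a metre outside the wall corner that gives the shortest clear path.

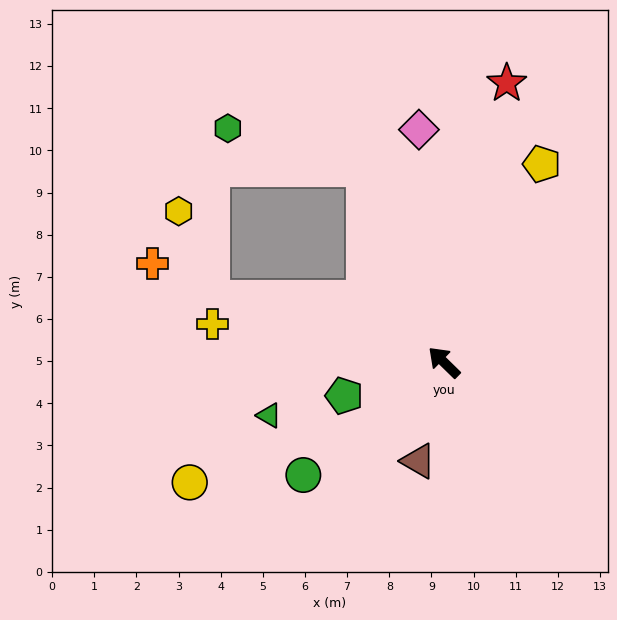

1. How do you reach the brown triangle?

turn left 120°, forward 2.4 m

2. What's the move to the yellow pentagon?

turn right 72°, forward 5.2 m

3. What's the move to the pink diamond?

turn right 40°, forward 5.6 m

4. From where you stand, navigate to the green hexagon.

blocked — turn right 23°, forward 5.0 m, then turn left 51°, forward 3.4 m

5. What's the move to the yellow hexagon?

blocked — turn left 29°, forward 5.7 m, then turn right 54°, forward 2.2 m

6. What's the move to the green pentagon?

turn left 63°, forward 2.5 m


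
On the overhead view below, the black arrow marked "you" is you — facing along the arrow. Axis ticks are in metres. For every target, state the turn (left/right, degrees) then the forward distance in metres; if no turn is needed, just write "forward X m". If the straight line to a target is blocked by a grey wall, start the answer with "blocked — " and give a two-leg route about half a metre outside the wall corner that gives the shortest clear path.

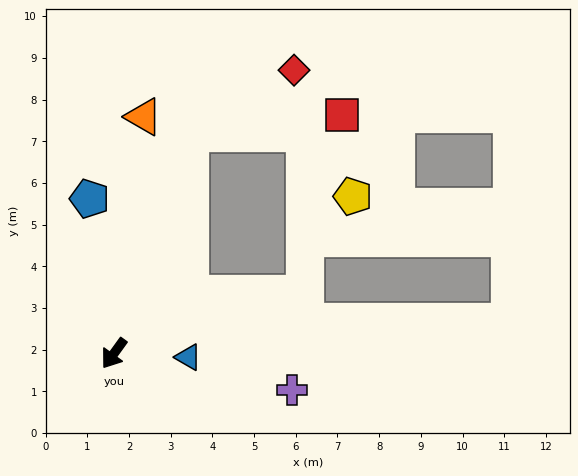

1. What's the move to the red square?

blocked — turn right 164°, forward 5.6 m, then turn right 63°, forward 3.7 m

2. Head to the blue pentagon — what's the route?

turn right 135°, forward 3.8 m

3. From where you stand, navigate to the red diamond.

blocked — turn right 164°, forward 5.6 m, then turn right 38°, forward 2.9 m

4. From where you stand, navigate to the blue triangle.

turn left 123°, forward 1.8 m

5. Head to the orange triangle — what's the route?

turn right 151°, forward 5.7 m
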